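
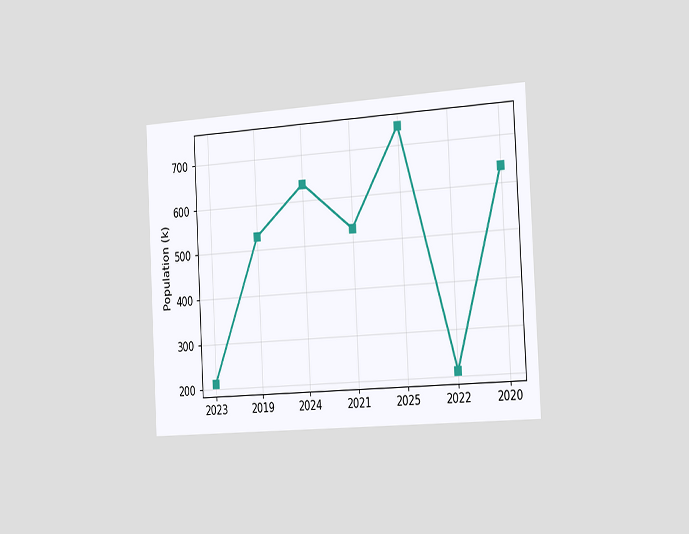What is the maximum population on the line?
The chart is tilted about 3° counter-clockwise and viewed slightly from the right. The highest point is at 2025, and reading across to the y-axis gives 742k.

742k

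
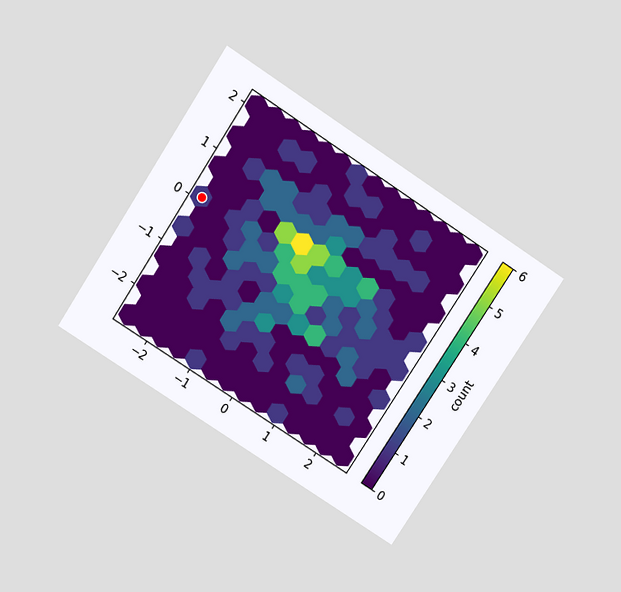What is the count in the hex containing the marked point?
The chart is tilted about 33° clockwise and viewed slightly from above. The marked hex reads 1 on the colorbar.

1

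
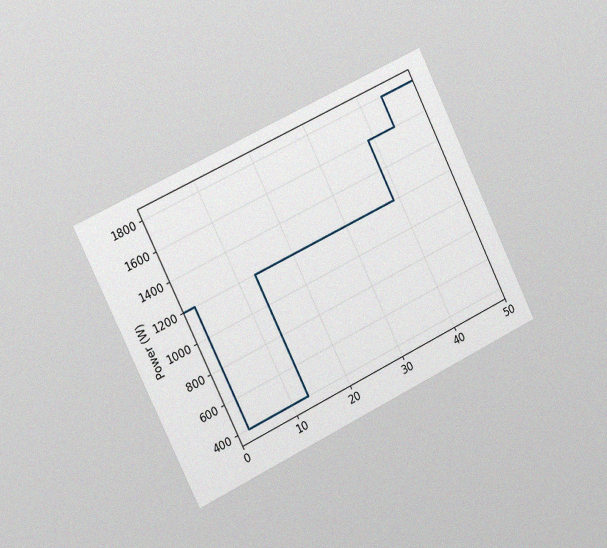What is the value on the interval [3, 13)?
400W

The chart is tilted about 26° counter-clockwise and viewed slightly from the left, with some photo noise. On [3, 13) the step sits at 400W.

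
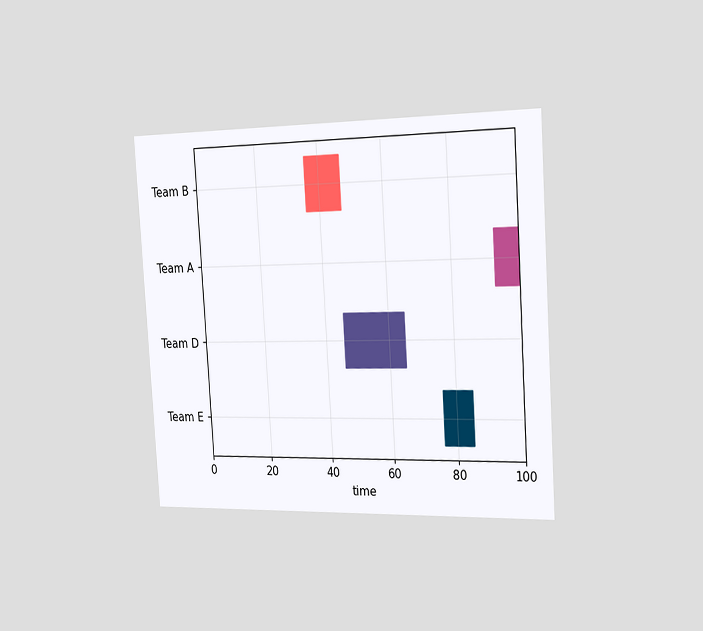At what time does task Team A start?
93

The chart is tilted about 4° counter-clockwise and viewed slightly from the right. The Team A bar begins at t=93.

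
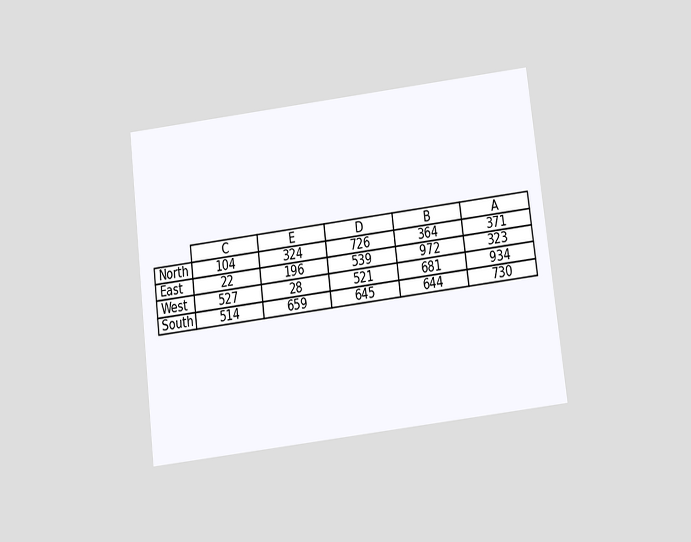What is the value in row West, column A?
The chart is tilted about 7° counter-clockwise and viewed slightly from below. The (West, A) cell reads 934.

934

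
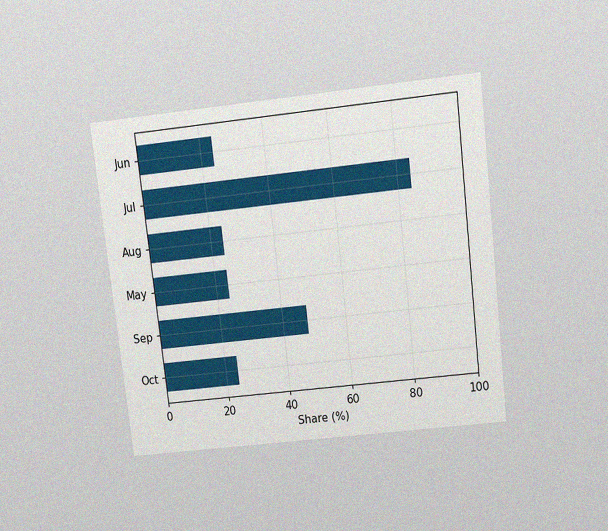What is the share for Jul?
84%

The chart is tilted about 7° counter-clockwise and viewed slightly from above, with some photo noise. Reading along the chart's x-axis, the Jul bar reaches 84%.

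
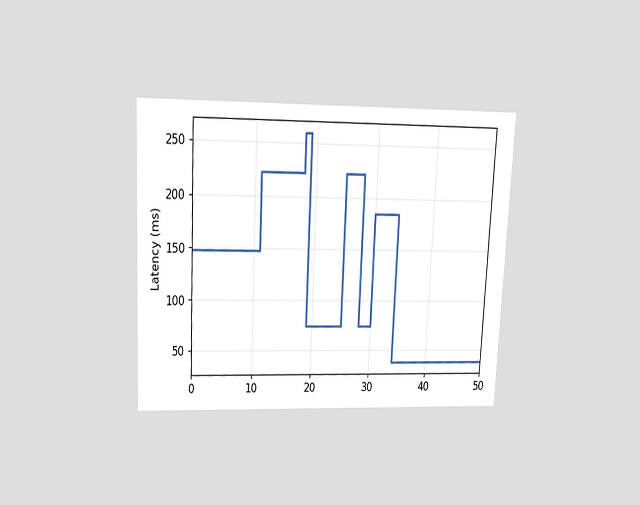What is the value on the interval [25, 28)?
The chart is tilted about 3° clockwise and viewed slightly from above. On [25, 28) the step sits at 222ms.

222ms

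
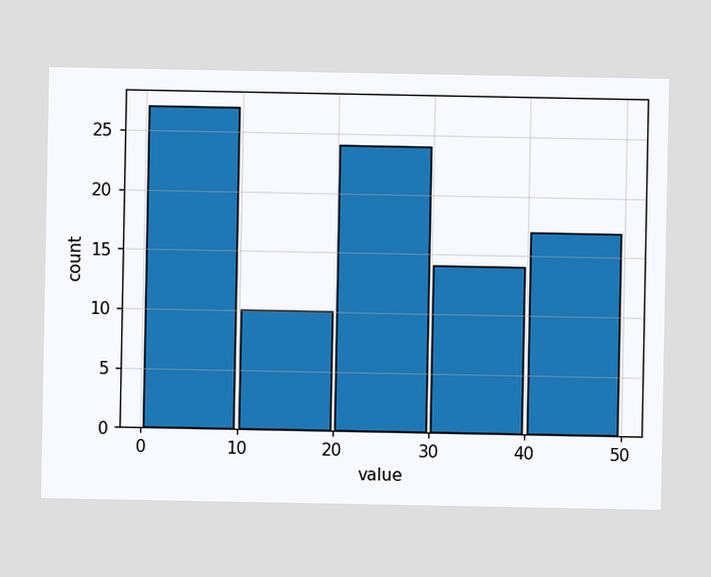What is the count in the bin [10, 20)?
The [10, 20) bin has height 10.

10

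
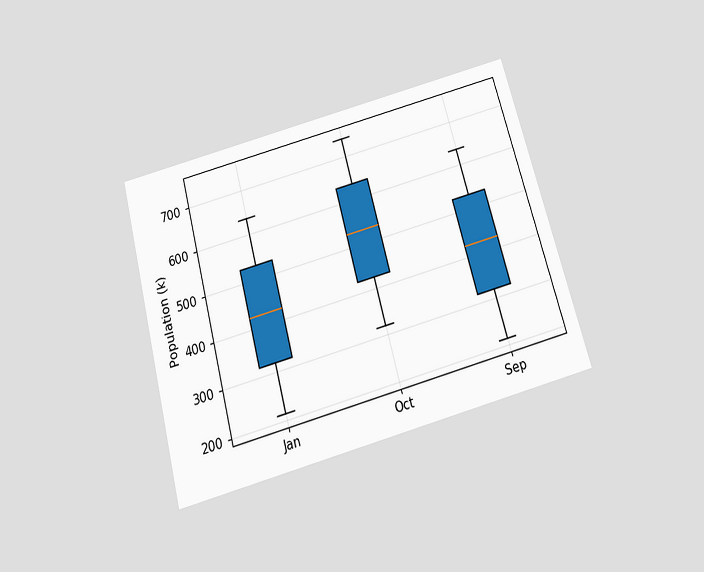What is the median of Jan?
424k

The chart is tilted about 15° counter-clockwise and viewed slightly from below. The median line in the Jan box sits at 424k.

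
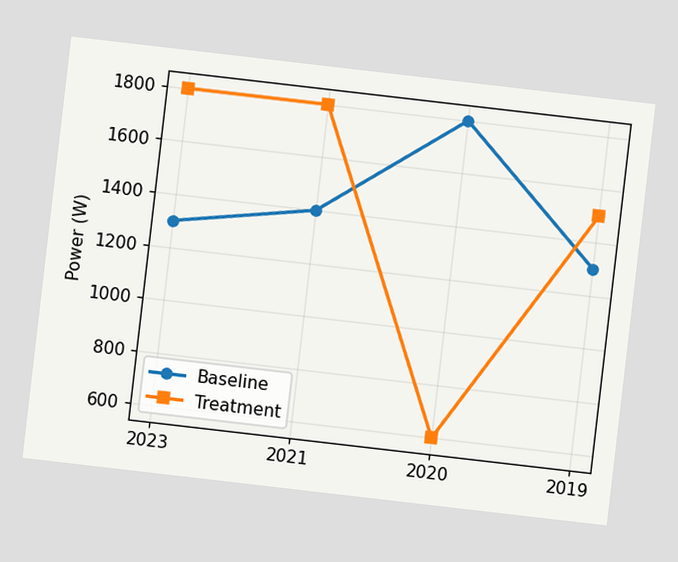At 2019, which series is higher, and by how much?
The chart is tilted about 7° clockwise. At 2019, Treatment sits above the other line by 200W.

Treatment, by 200W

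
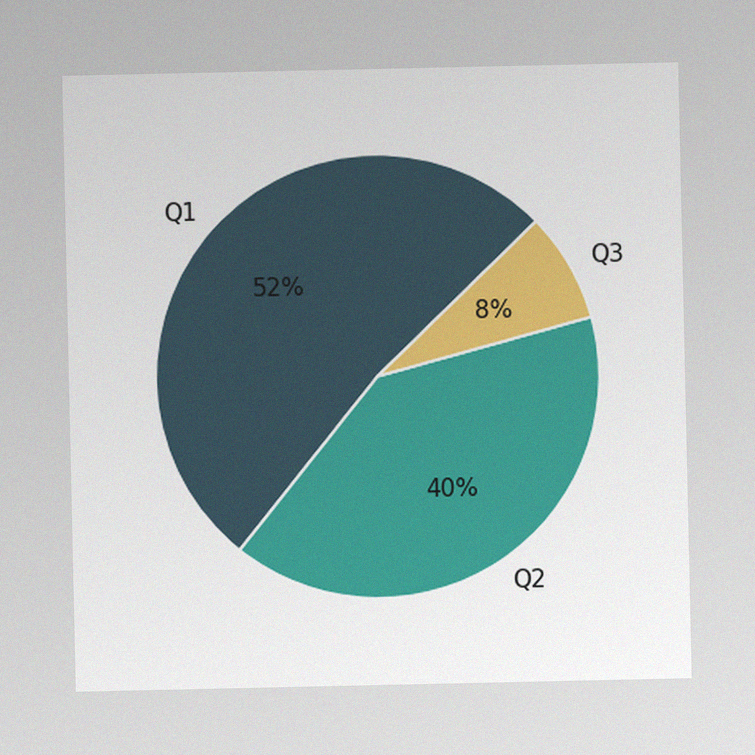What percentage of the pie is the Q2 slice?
40%

The image has some photo noise and uneven lighting. The Q2 slice takes up 40% of the pie.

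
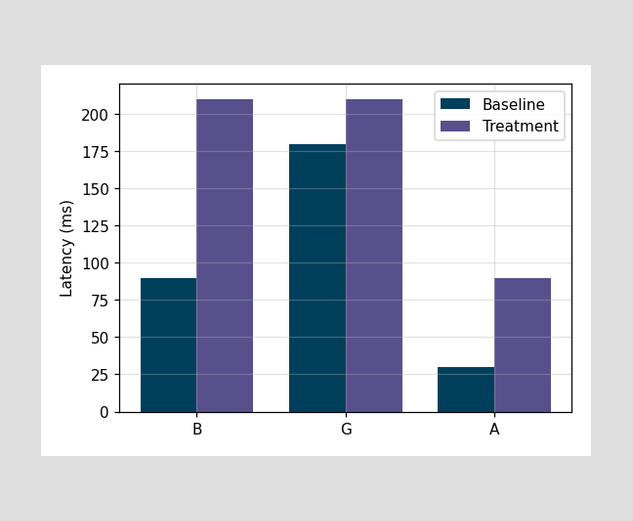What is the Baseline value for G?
The Baseline bar at G reaches 180ms on the y-axis.

180ms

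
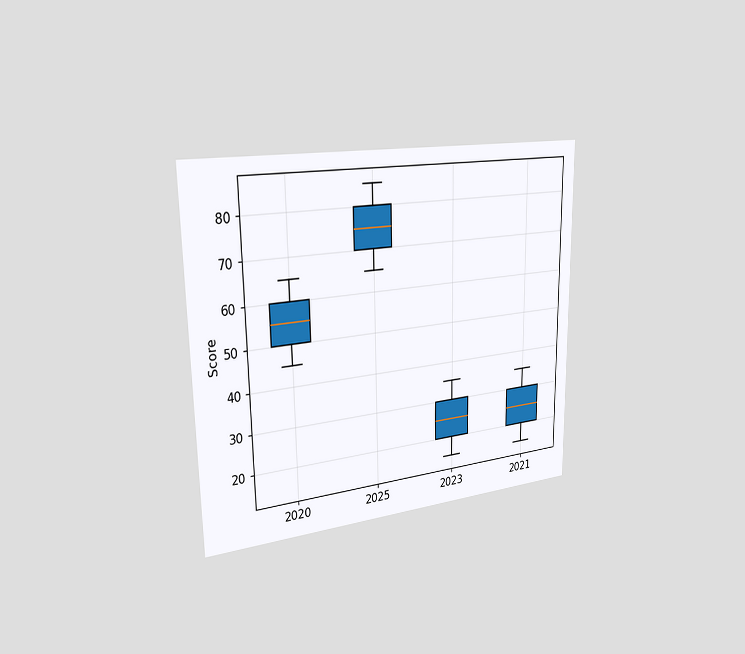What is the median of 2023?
The chart is viewed slightly from the left. The median line in the 2023 box sits at 25.

25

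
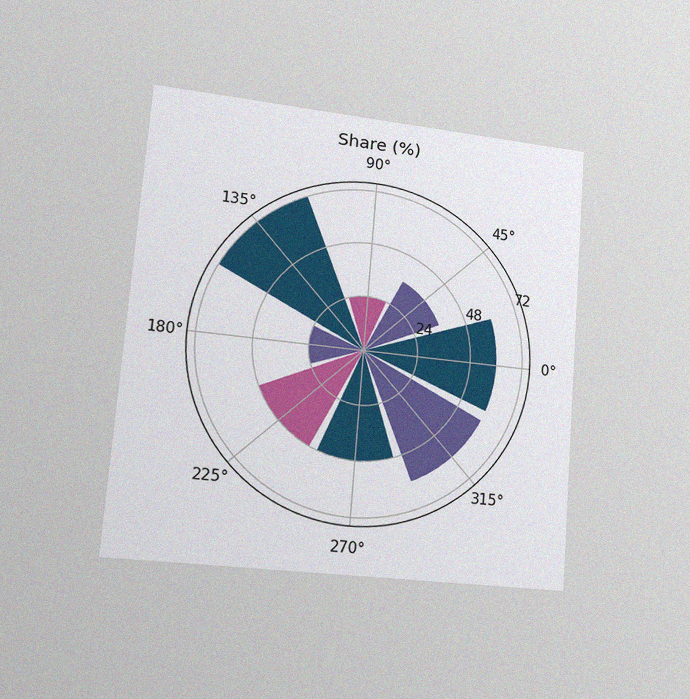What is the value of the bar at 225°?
48%

The chart is tilted about 5° clockwise and viewed slightly from the left, with some photo noise. The bar at 225° reaches 48% on the radial axis.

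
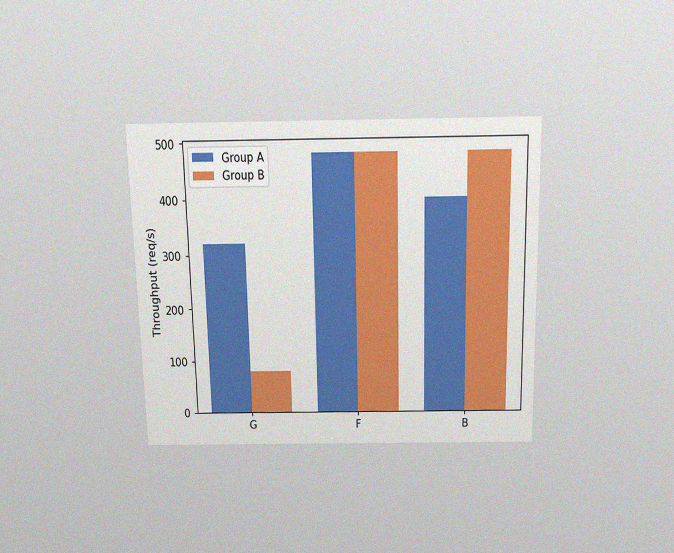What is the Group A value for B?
400req/s

The chart is viewed slightly from above, with some photo noise. The Group A bar at B reaches 400req/s on the y-axis.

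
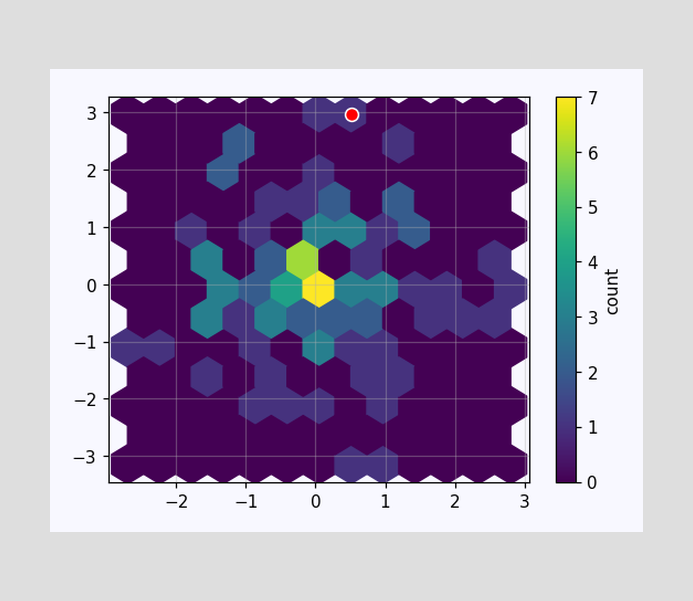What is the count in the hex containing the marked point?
1

The marked hex reads 1 on the colorbar.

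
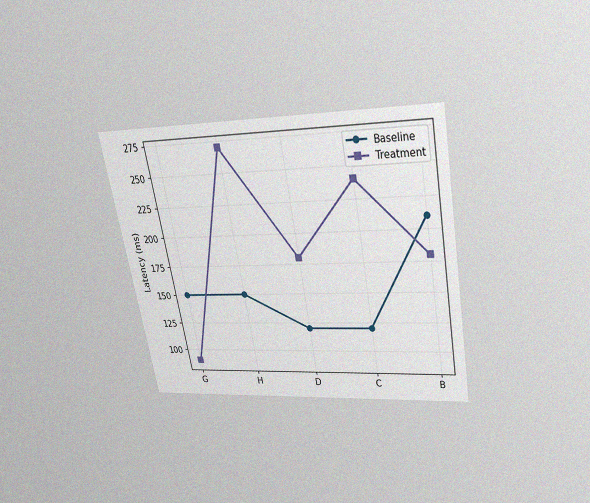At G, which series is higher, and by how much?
The chart is tilted about 10° counter-clockwise and viewed slightly from above, with some photo noise. At G, Baseline sits above the other line by 60ms.

Baseline, by 60ms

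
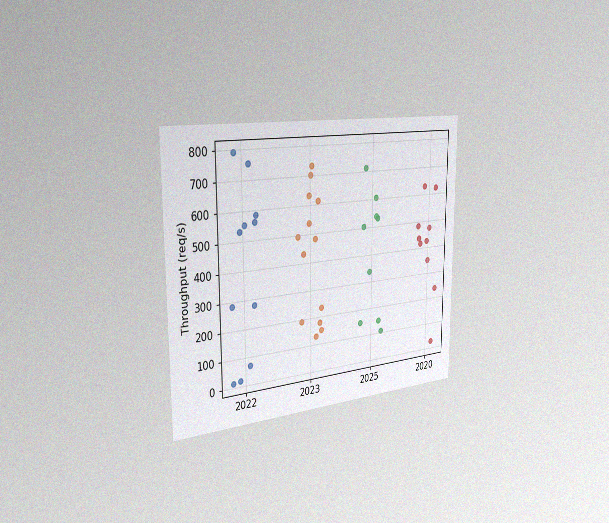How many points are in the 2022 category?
11

The chart is viewed slightly from the left, with some photo noise. Counting the markers in the 2022 column gives 11.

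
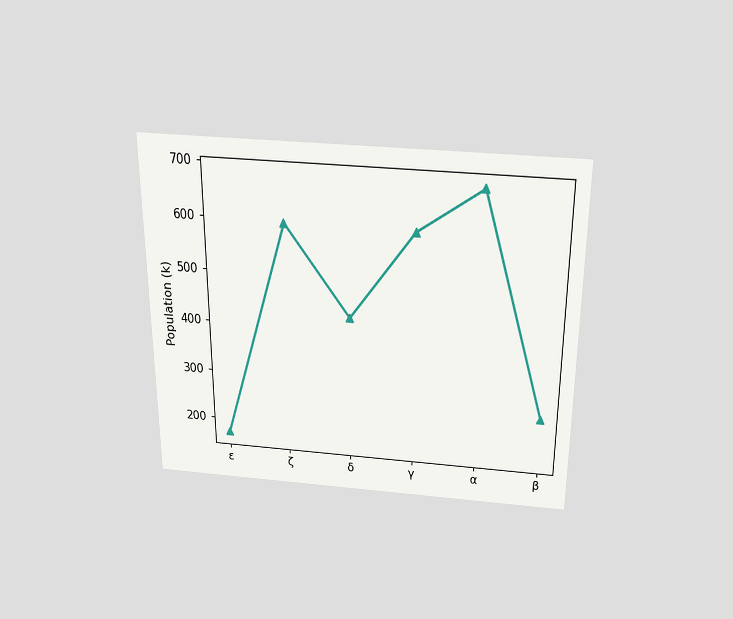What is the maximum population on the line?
The chart is viewed slightly from above. The highest point is at α, and reading across to the y-axis gives 680k.

680k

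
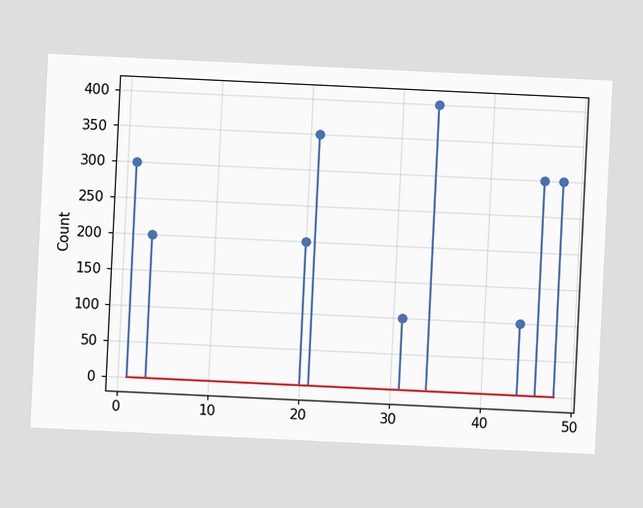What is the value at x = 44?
The chart is tilted about 3° clockwise. The stem at x=44 reaches 100.

100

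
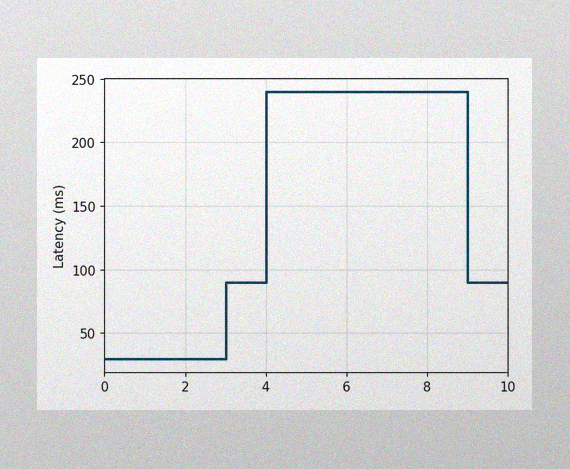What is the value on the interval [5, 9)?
240ms

The image has some photo noise and uneven lighting. On [5, 9) the step sits at 240ms.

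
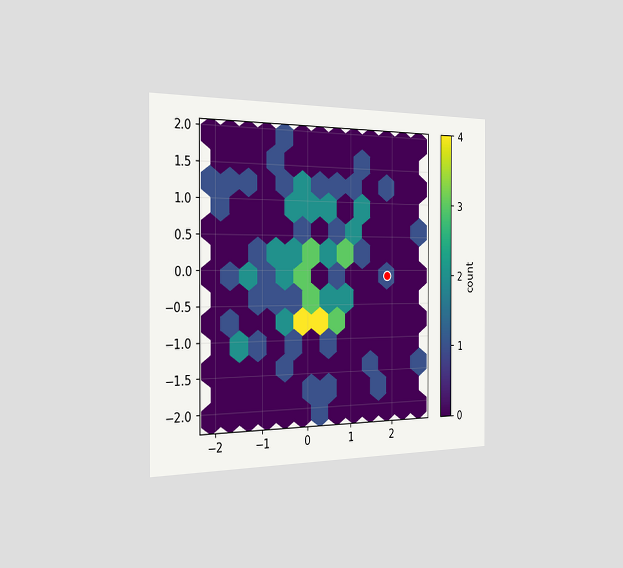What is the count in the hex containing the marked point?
The chart is viewed slightly from the left. The marked hex reads 1 on the colorbar.

1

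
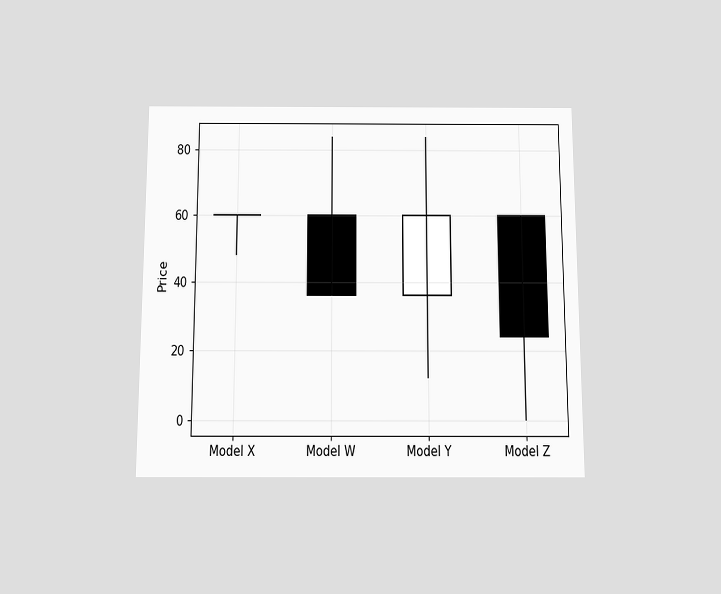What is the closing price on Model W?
The chart is viewed slightly from below. The Model W candle closes at 36.

36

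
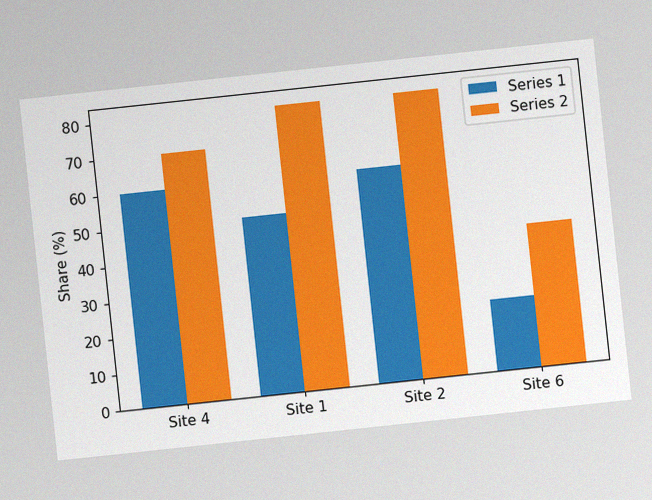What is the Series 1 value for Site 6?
20%

The chart is tilted about 6° counter-clockwise, with some photo noise. The Series 1 bar at Site 6 reaches 20% on the y-axis.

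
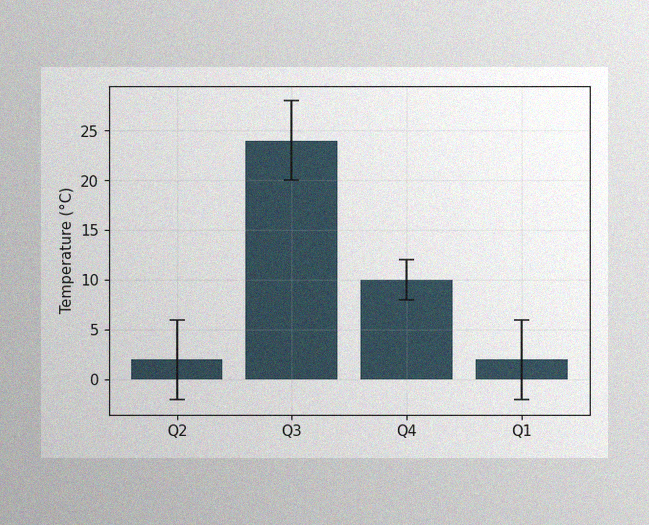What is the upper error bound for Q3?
28°C

The image has some photo noise and uneven lighting. The Q3 bar's upper whisker reaches 28°C.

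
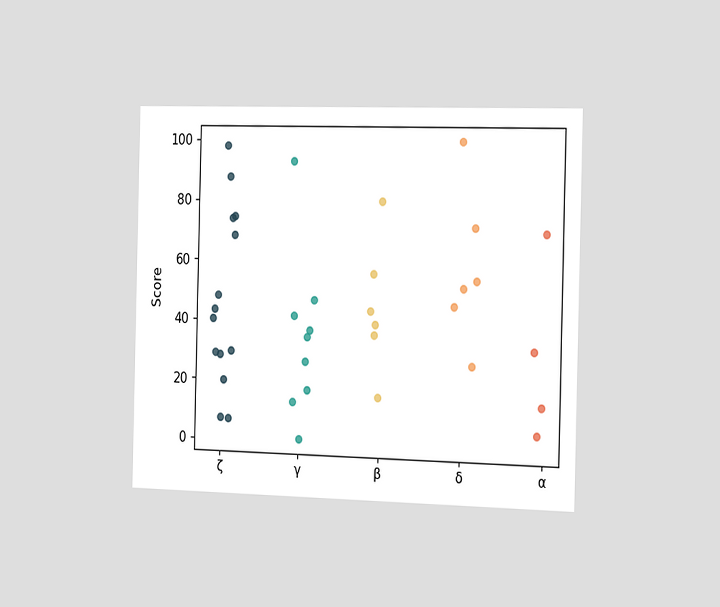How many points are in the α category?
The chart is viewed slightly from the right. Counting the markers in the α column gives 4.

4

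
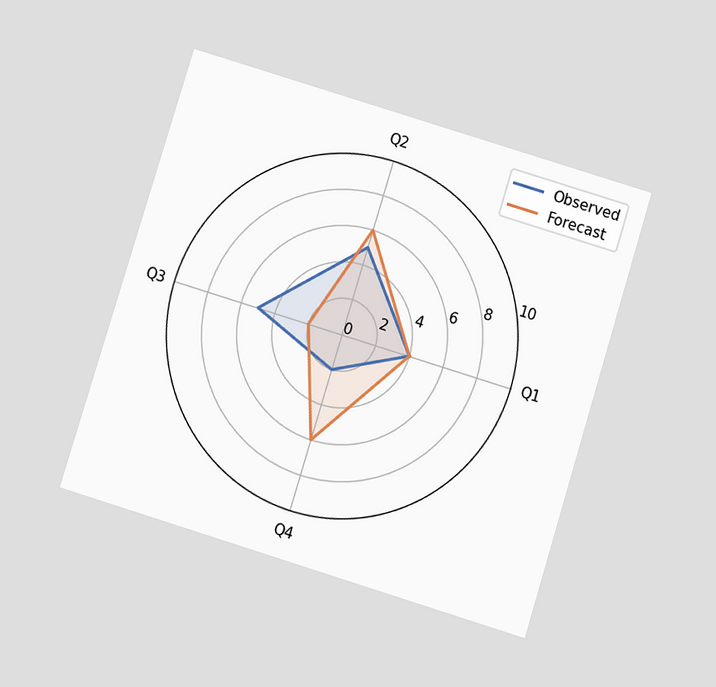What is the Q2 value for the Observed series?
5

The chart is tilted about 17° clockwise and viewed slightly from below. On the Q2 axis, Observed reaches 5.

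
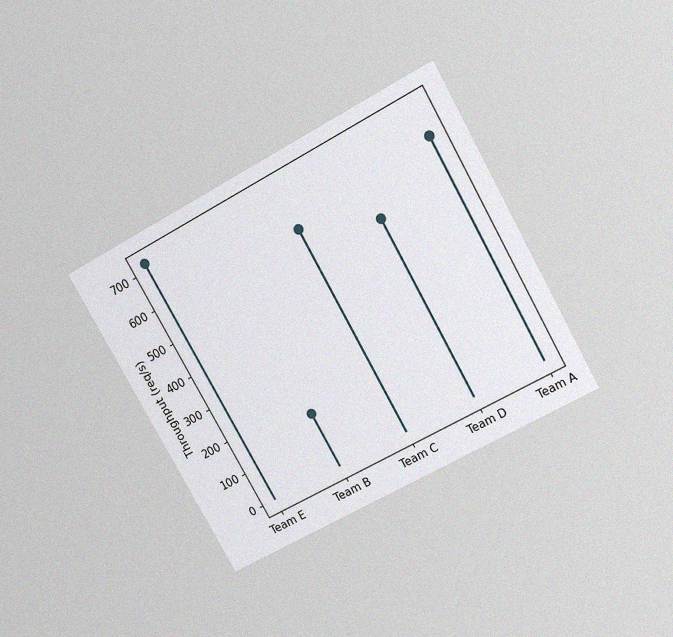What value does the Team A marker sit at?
The chart is tilted about 30° counter-clockwise and viewed slightly from above, with some photo noise. The Team A marker sits at 640req/s.

640req/s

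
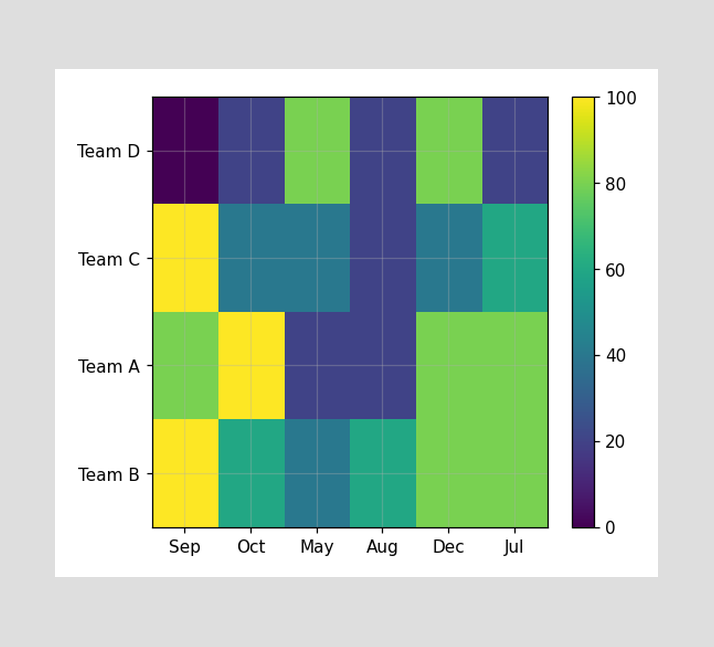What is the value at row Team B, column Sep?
Matching cell (Team B, Sep) against the colorbar gives 100.

100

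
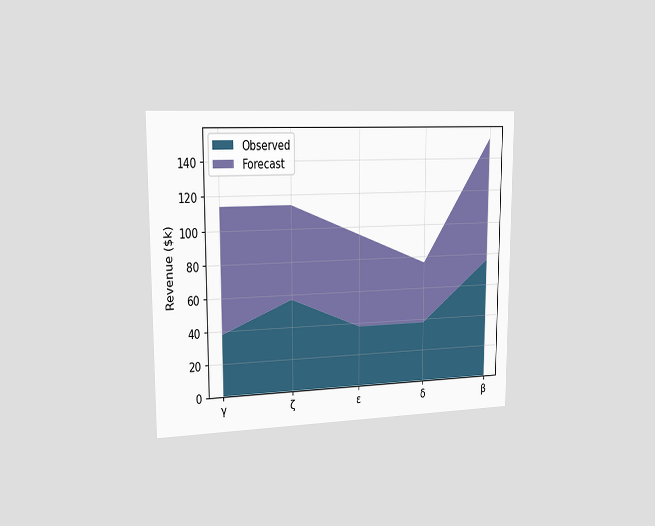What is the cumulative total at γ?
$114k

The chart is viewed slightly from the left. The stacked total at γ reaches $114k.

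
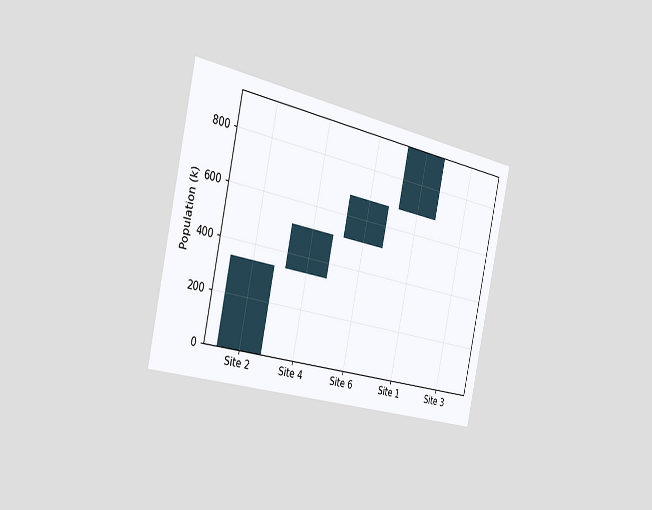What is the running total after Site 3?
The chart is tilted about 12° clockwise and viewed slightly from the left. After Site 3 the running total reaches 935k.

935k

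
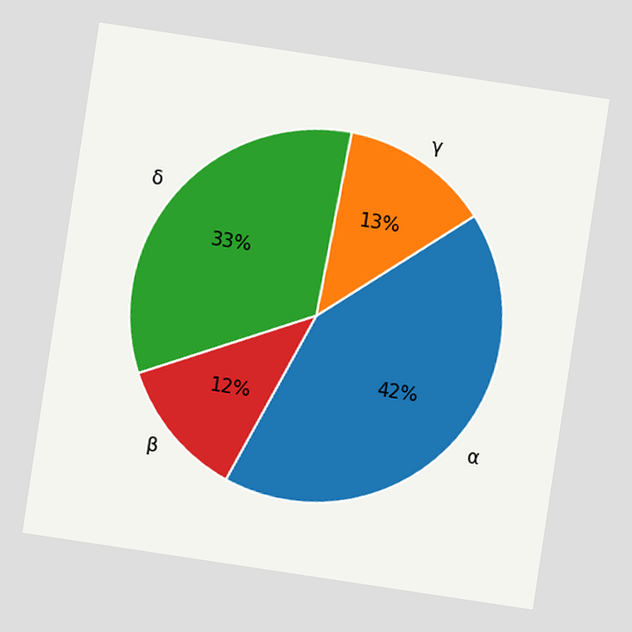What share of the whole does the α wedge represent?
The chart is tilted about 9° clockwise. The α slice takes up 42% of the pie.

42%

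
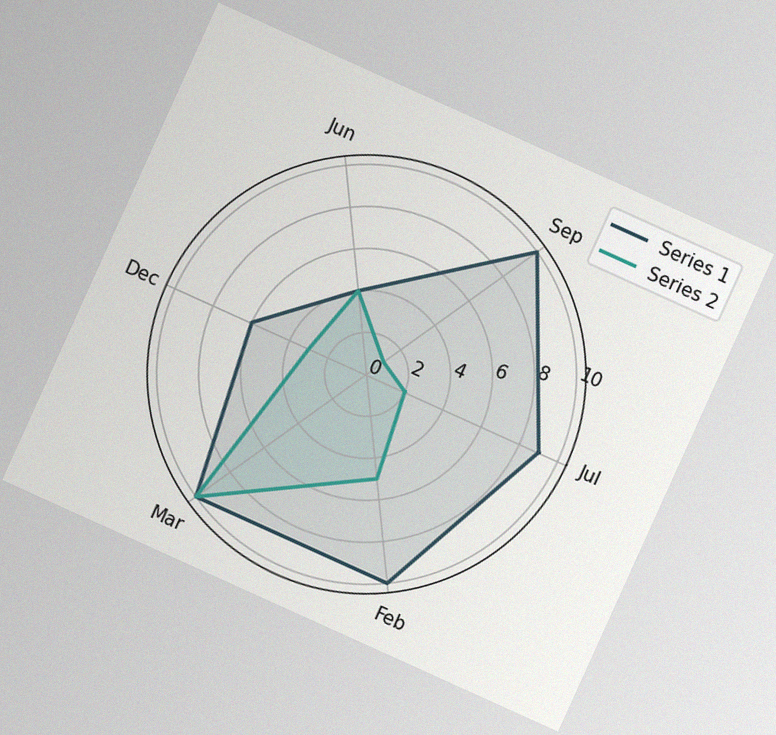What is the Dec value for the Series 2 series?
The chart is tilted about 24° clockwise, with some photo noise. On the Dec axis, Series 2 reaches 3.

3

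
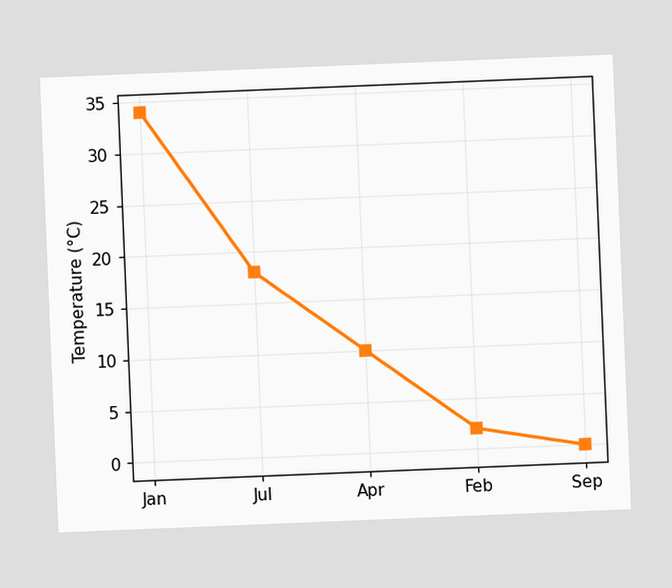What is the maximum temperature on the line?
The chart is tilted about 2° counter-clockwise. The highest point is at Jan, and reading across to the y-axis gives 34°C.

34°C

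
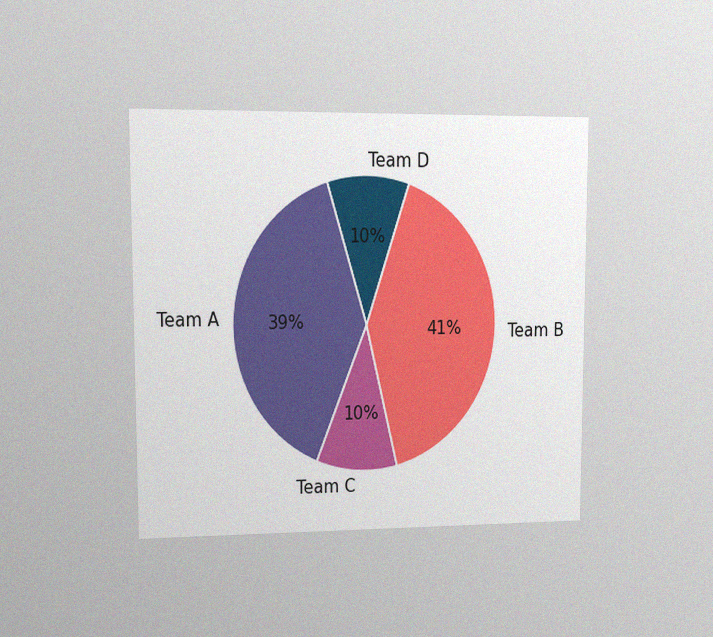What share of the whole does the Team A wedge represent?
The chart is viewed at a slight angle, with some photo noise. The Team A slice takes up 39% of the pie.

39%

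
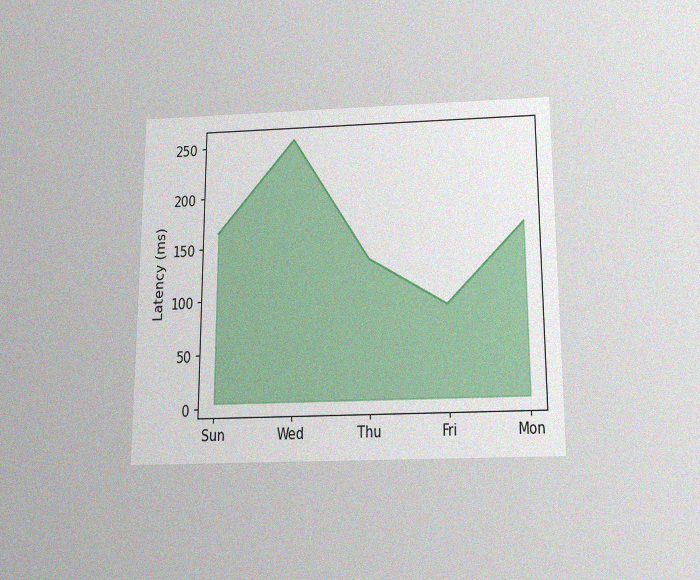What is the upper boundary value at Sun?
The chart is viewed slightly from below, with some photo noise. At Sun the upper boundary is at 165ms.

165ms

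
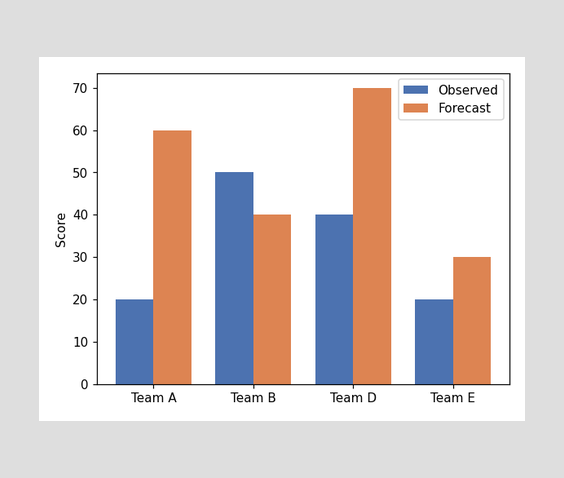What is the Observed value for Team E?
20

The Observed bar at Team E reaches 20 on the y-axis.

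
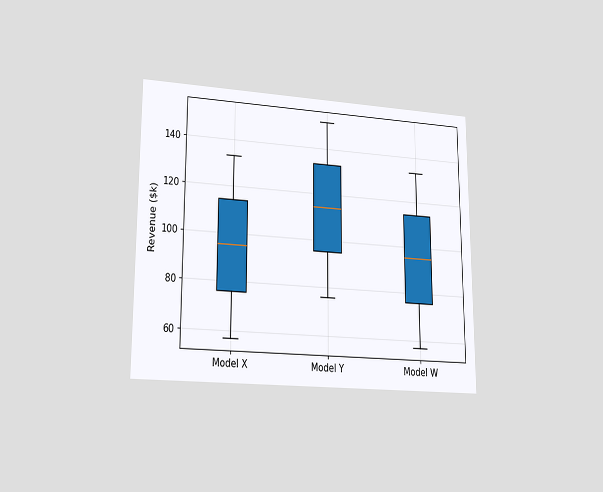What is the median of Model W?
The chart is viewed at a slight angle. The median line in the Model W box sits at $95k.

$95k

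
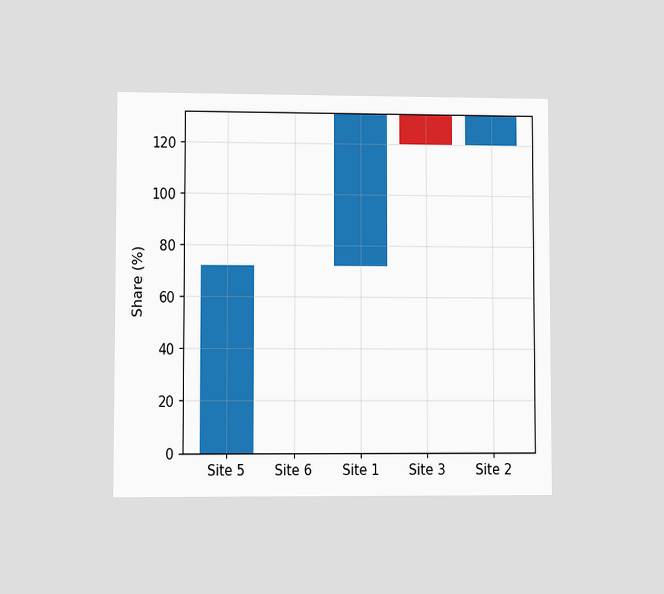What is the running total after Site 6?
72%

The chart is viewed at a slight angle. After Site 6 the running total reaches 72%.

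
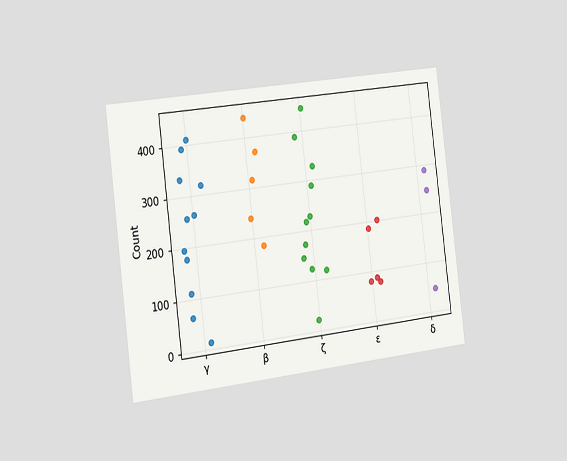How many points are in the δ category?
3

The chart is tilted about 7° counter-clockwise and viewed slightly from the left. Counting the markers in the δ column gives 3.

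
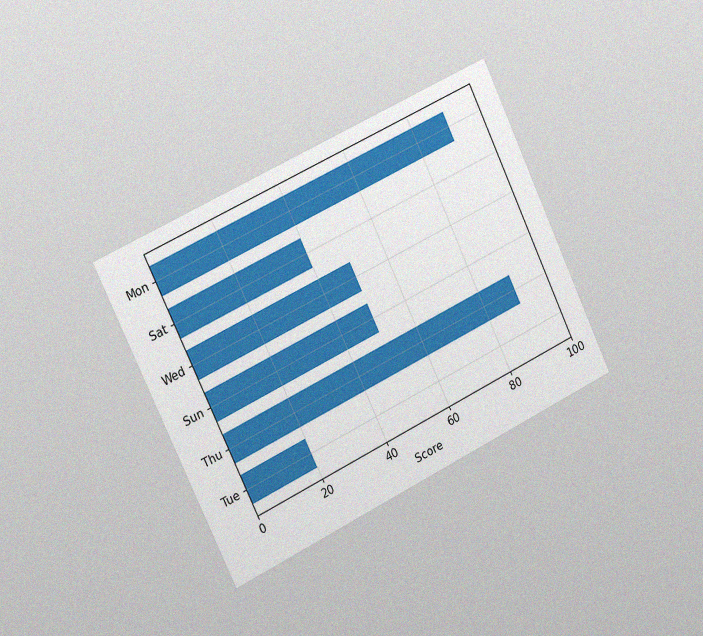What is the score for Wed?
The chart is tilted about 25° counter-clockwise and viewed slightly from the left, with some photo noise. Reading along the chart's x-axis, the Wed bar reaches 50.

50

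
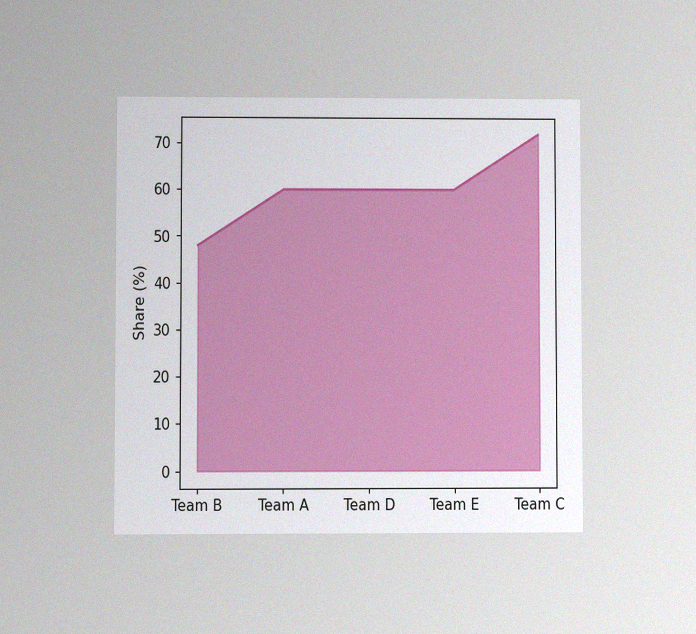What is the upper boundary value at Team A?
60%

The chart is viewed at a slight angle, with some photo noise. At Team A the upper boundary is at 60%.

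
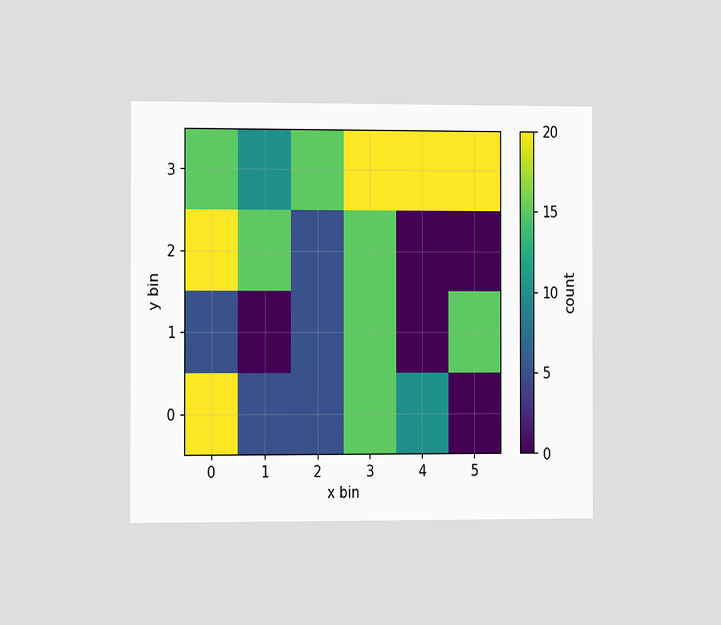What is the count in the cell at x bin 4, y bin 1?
0

The chart is viewed slightly from the left. Matching the cell (4, 1) against the colorbar gives 0.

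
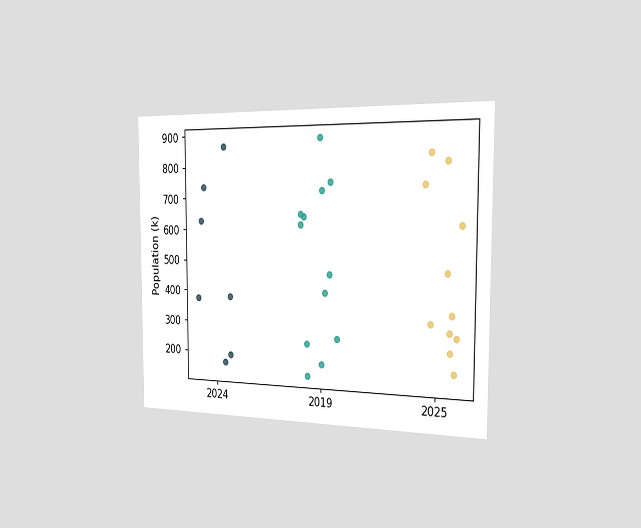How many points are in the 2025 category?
11

The chart is viewed slightly from the right. Counting the markers in the 2025 column gives 11.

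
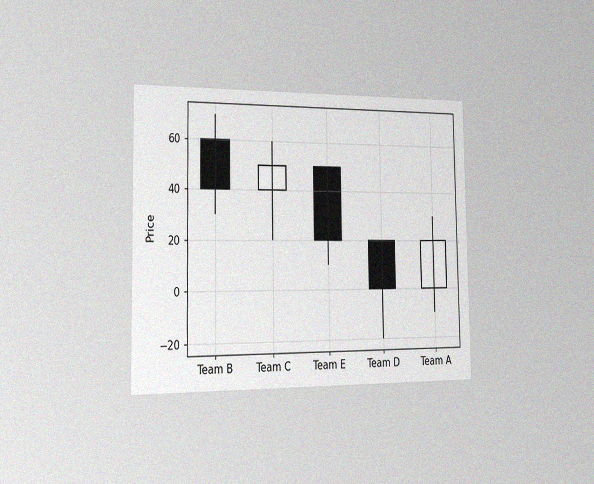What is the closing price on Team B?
The chart is viewed slightly from the left, with some photo noise. The Team B candle closes at 40.

40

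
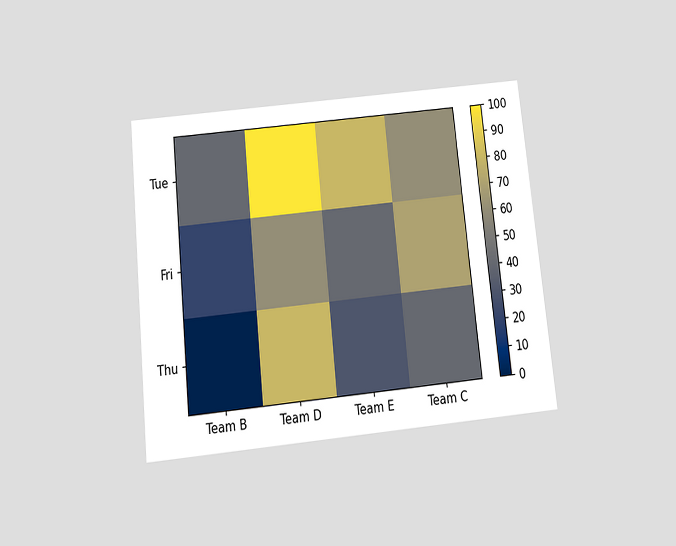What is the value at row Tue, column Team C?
60

The chart is tilted about 6° counter-clockwise and viewed slightly from below. Matching cell (Tue, Team C) against the colorbar gives 60.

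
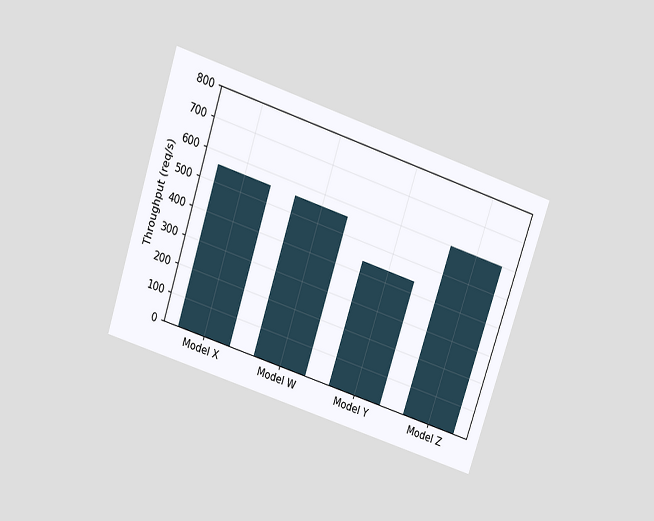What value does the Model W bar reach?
The chart is tilted about 18° clockwise and viewed slightly from above. Reading along the chart's y-axis, the Model W bar reaches 560req/s.

560req/s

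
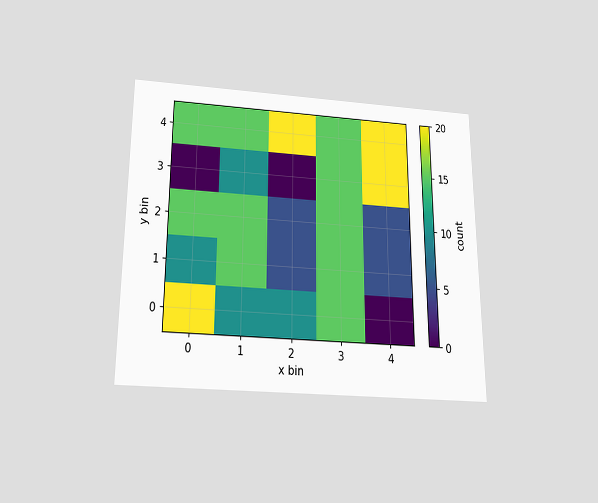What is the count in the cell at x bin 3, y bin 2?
15

The chart is viewed slightly from below. Matching the cell (3, 2) against the colorbar gives 15.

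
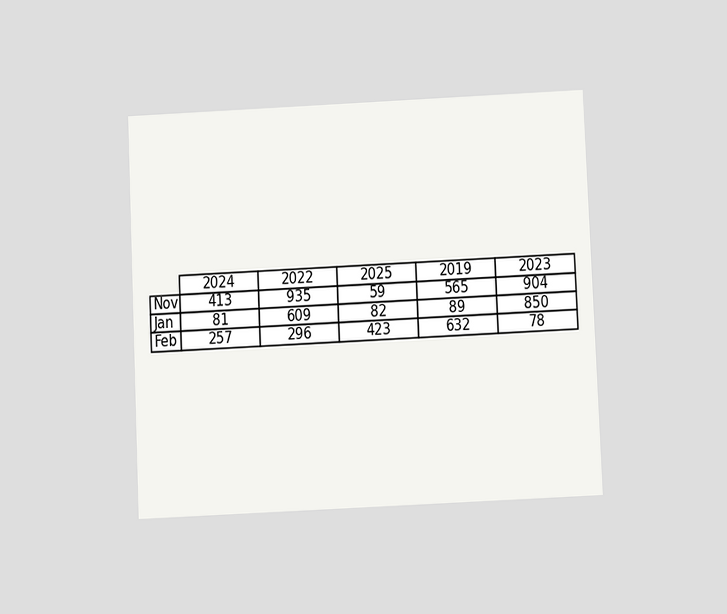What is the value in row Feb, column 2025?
423

The chart is tilted about 3° counter-clockwise and viewed slightly from below. The (Feb, 2025) cell reads 423.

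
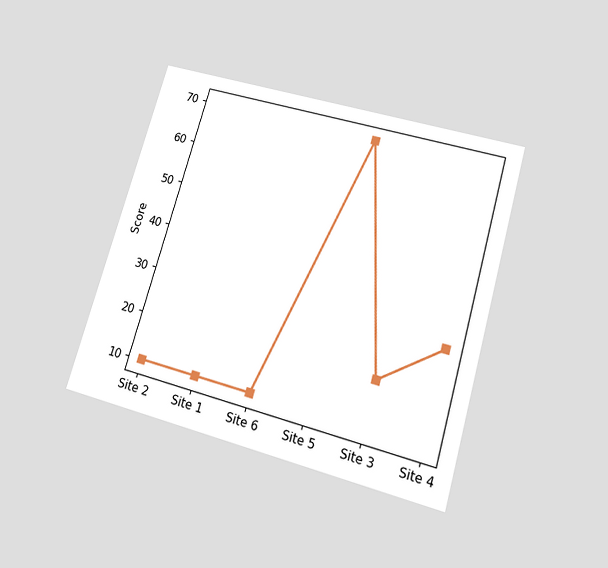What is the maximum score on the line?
The chart is tilted about 16° clockwise and viewed slightly from below. The highest point is at Site 5, and reading across to the y-axis gives 70.

70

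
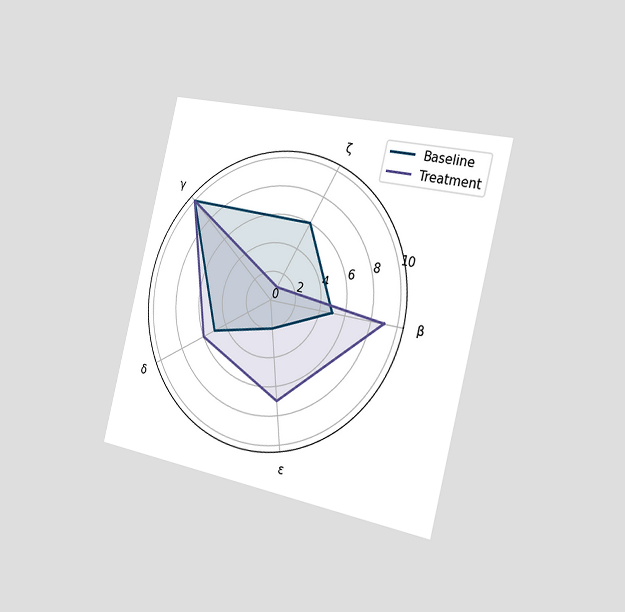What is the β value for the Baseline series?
5

The chart is tilted about 14° clockwise and viewed slightly from the right. On the β axis, Baseline reaches 5.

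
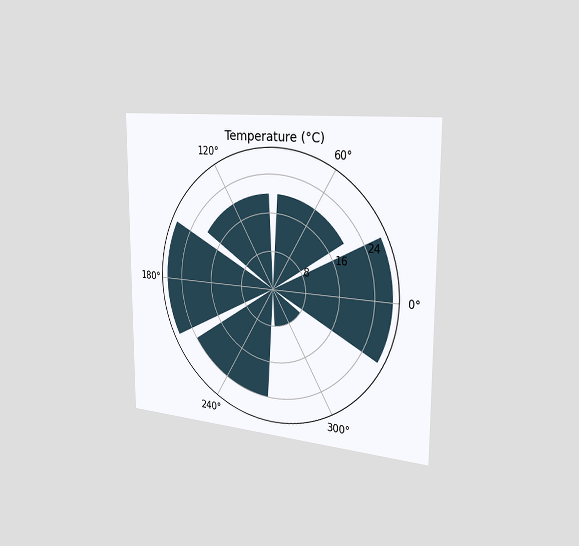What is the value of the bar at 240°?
The chart is viewed slightly from the right. The bar at 240° reaches 24°C on the radial axis.

24°C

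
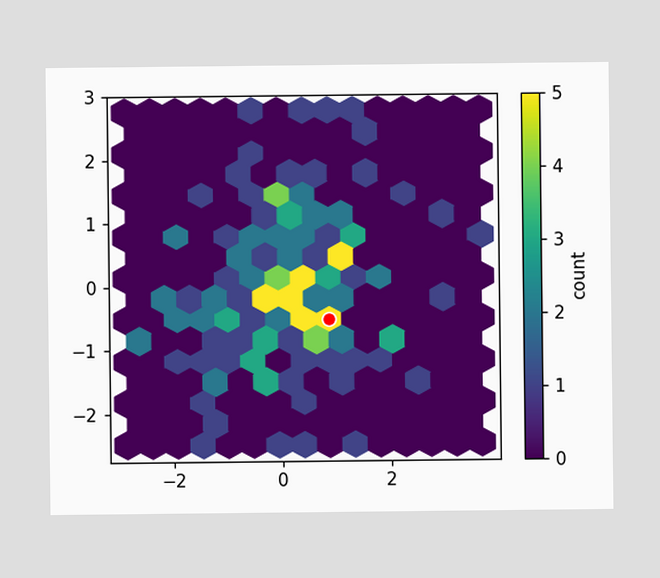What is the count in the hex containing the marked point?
5

The marked hex reads 5 on the colorbar.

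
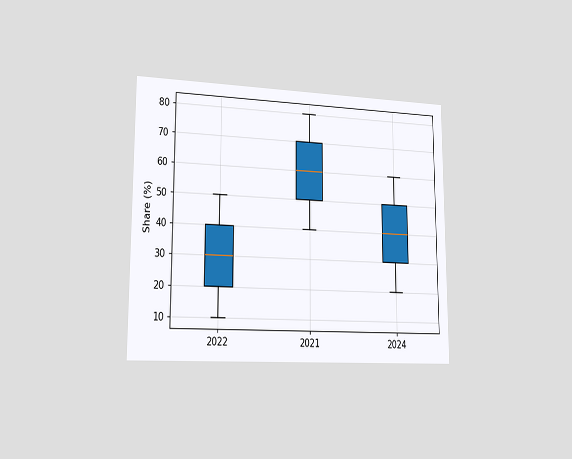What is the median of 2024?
The chart is viewed slightly from the left. The median line in the 2024 box sits at 40%.

40%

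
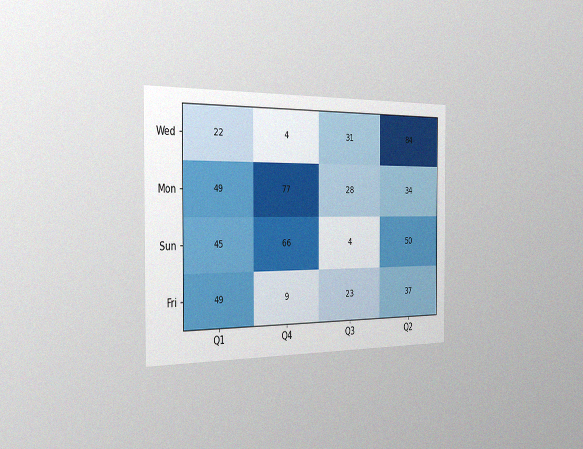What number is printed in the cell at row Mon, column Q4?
77

The chart is viewed slightly from the left, with some photo noise. The (Mon, Q4) cell reads 77.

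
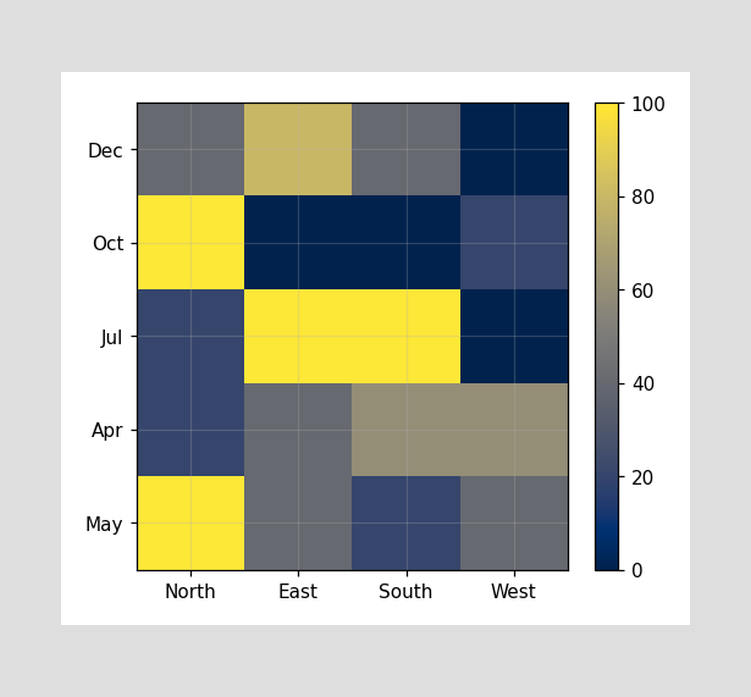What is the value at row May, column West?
Matching cell (May, West) against the colorbar gives 40.

40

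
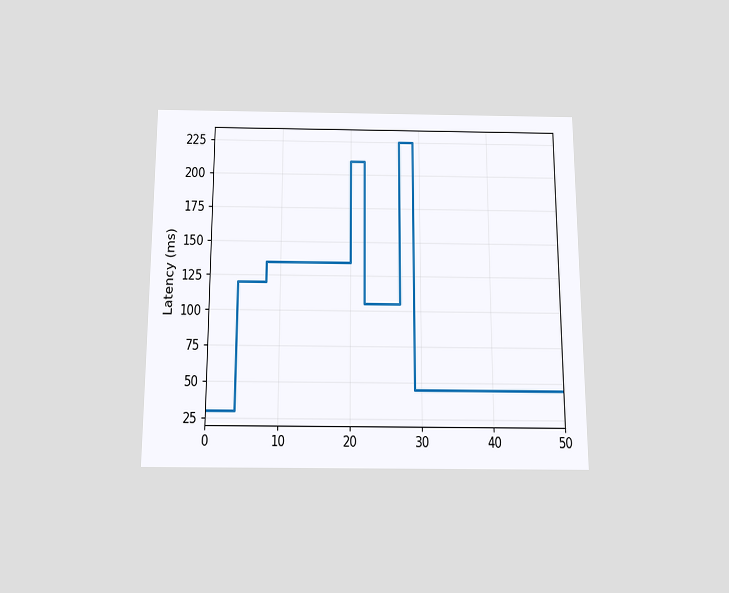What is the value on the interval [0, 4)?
30ms

The chart is viewed slightly from below. On [0, 4) the step sits at 30ms.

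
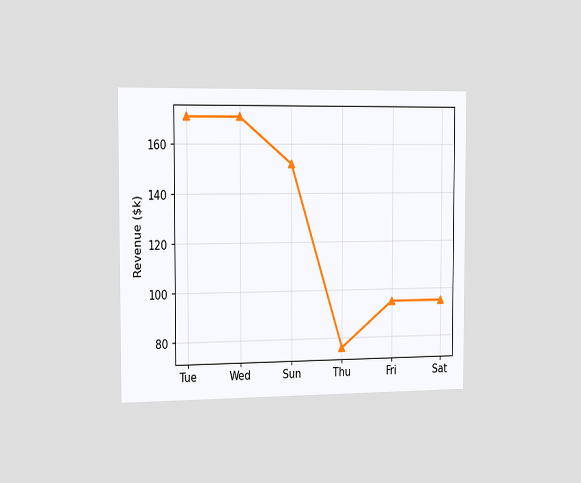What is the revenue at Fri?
$95k

The chart is viewed slightly from the left. At Fri, the line is at $95k.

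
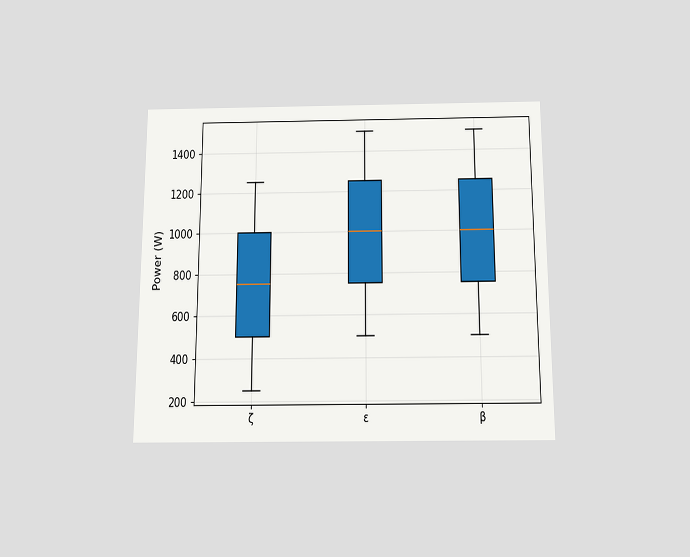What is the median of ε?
The chart is viewed slightly from below. The median line in the ε box sits at 1000W.

1000W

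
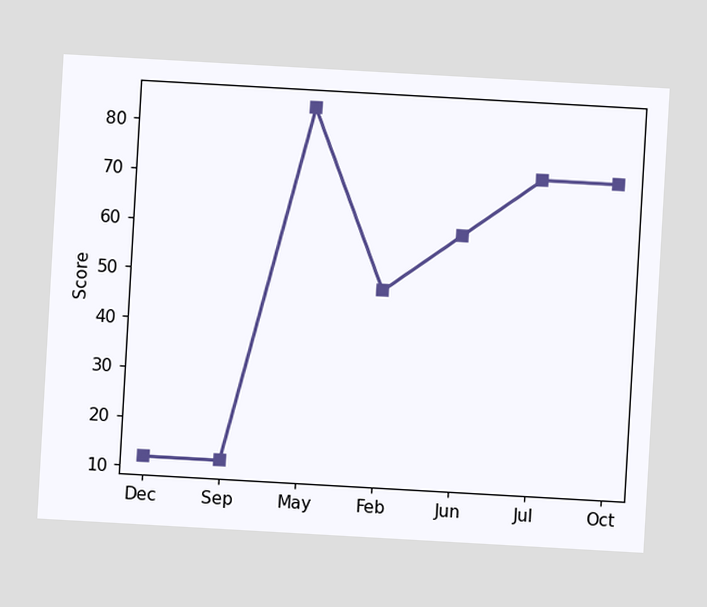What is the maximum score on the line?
The chart is tilted about 3° clockwise. The highest point is at May, and reading across to the y-axis gives 84.

84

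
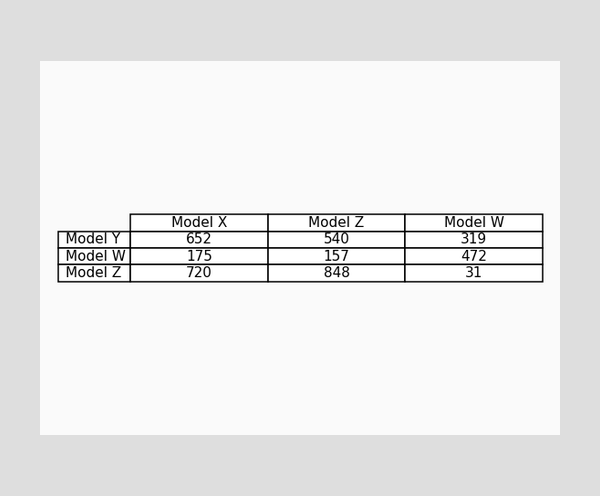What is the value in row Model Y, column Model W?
319

The (Model Y, Model W) cell reads 319.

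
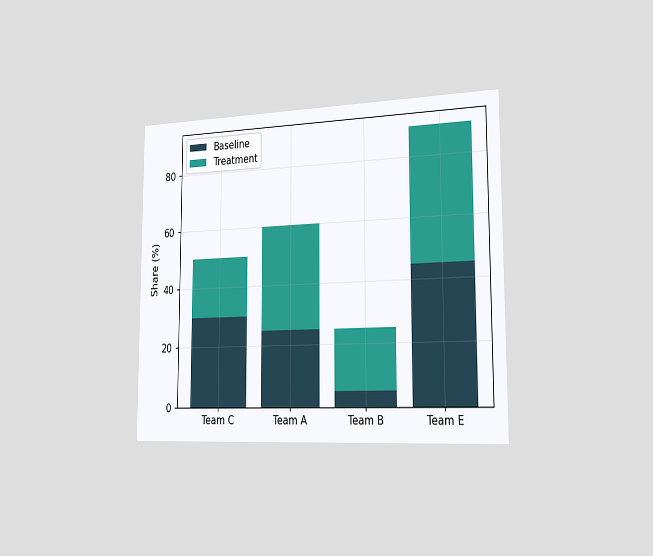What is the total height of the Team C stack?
The chart is viewed slightly from the right. The Team C stack's top reaches 50% on the y-axis.

50%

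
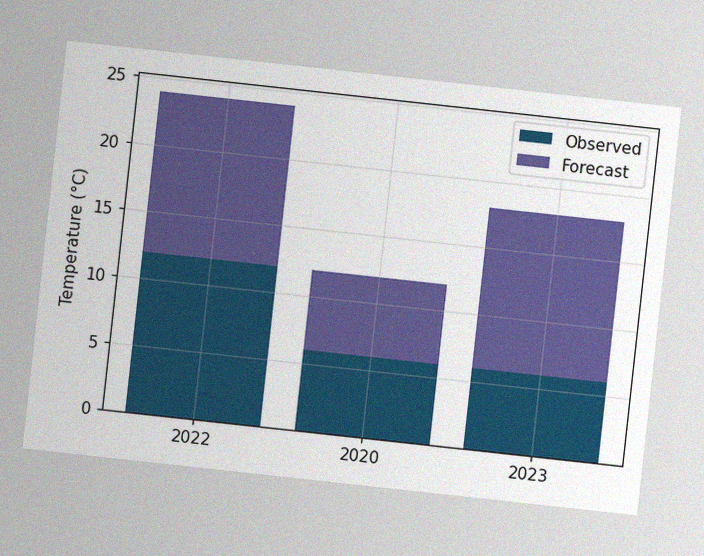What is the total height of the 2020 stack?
The chart is tilted about 6° clockwise, with some photo noise. The 2020 stack's top reaches 12°C on the y-axis.

12°C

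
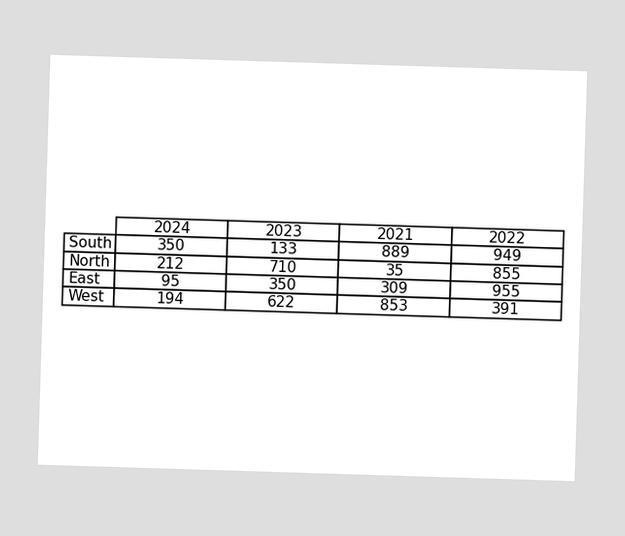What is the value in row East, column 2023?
350

The (East, 2023) cell reads 350.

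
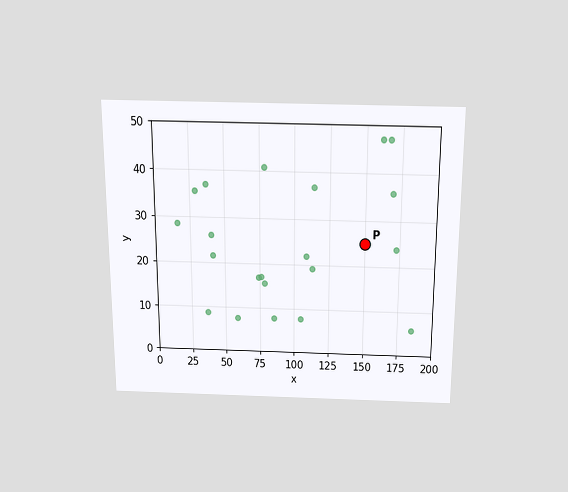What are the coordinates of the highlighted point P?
(150, 25)

The chart is viewed slightly from above. Following the gridlines from P to each axis, P sits at (150, 25).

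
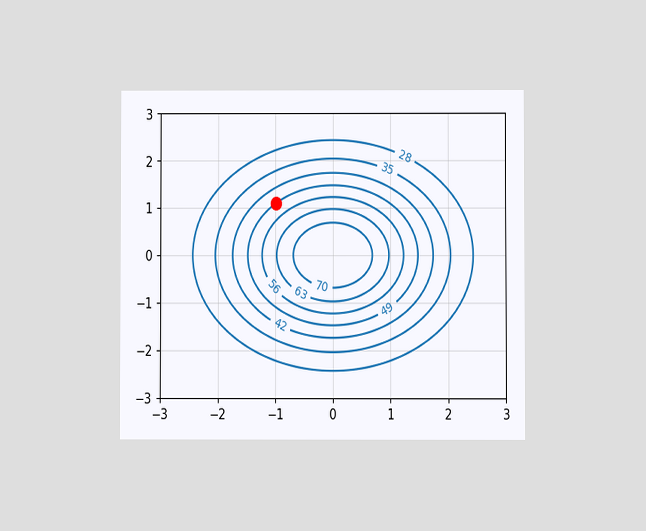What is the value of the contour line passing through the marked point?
The chart is viewed at a slight angle. The marked point sits on the contour labelled 49.

49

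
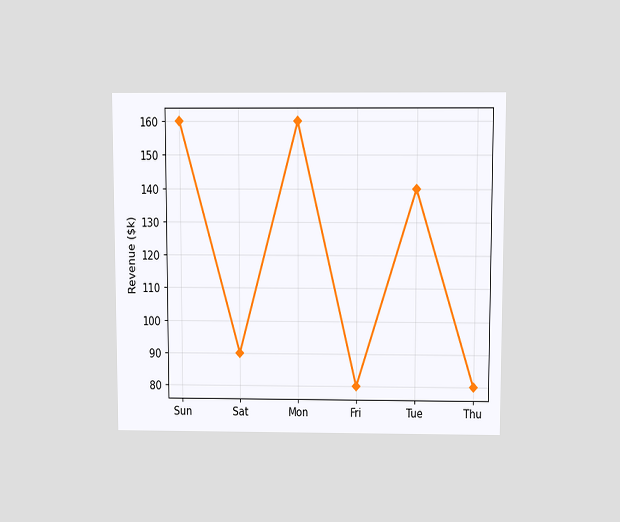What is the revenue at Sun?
The chart is viewed slightly from above. At Sun, the line is at $160k.

$160k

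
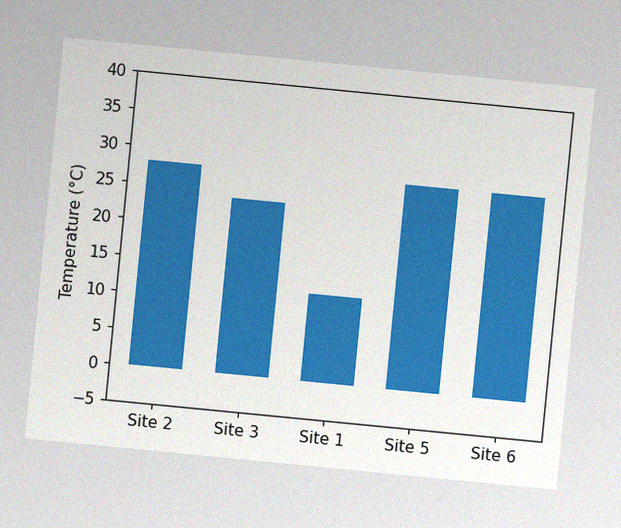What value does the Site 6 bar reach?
28°C

The chart is tilted about 6° clockwise, with some photo noise. Reading along the chart's y-axis, the Site 6 bar reaches 28°C.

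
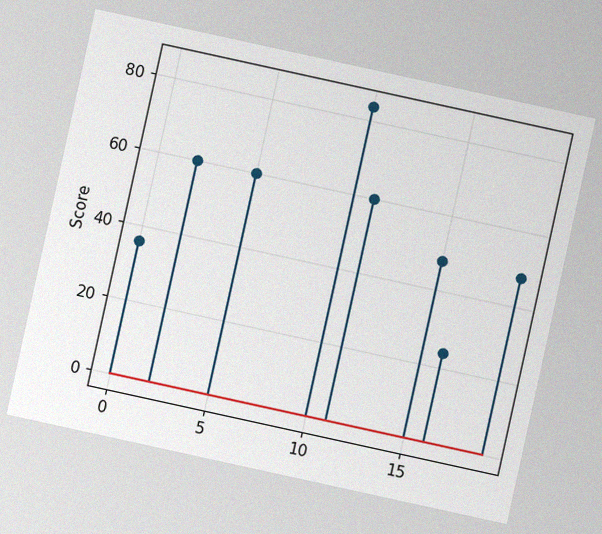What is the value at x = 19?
48

The chart is tilted about 12° clockwise, with some photo noise. The stem at x=19 reaches 48.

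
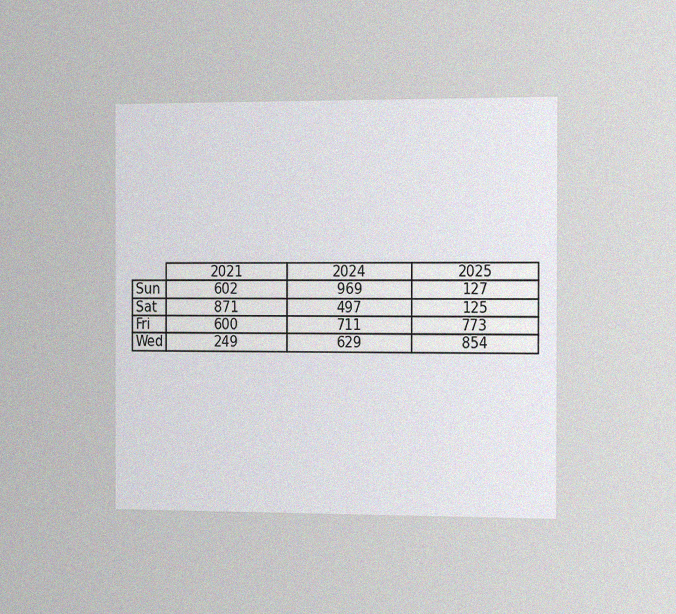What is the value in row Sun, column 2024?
969

The chart is viewed slightly from the right, with some photo noise. The (Sun, 2024) cell reads 969.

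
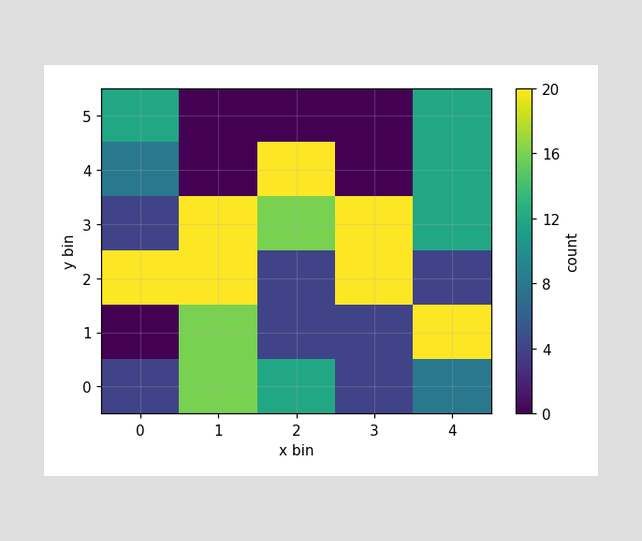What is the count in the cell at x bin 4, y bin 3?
12

Matching the cell (4, 3) against the colorbar gives 12.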